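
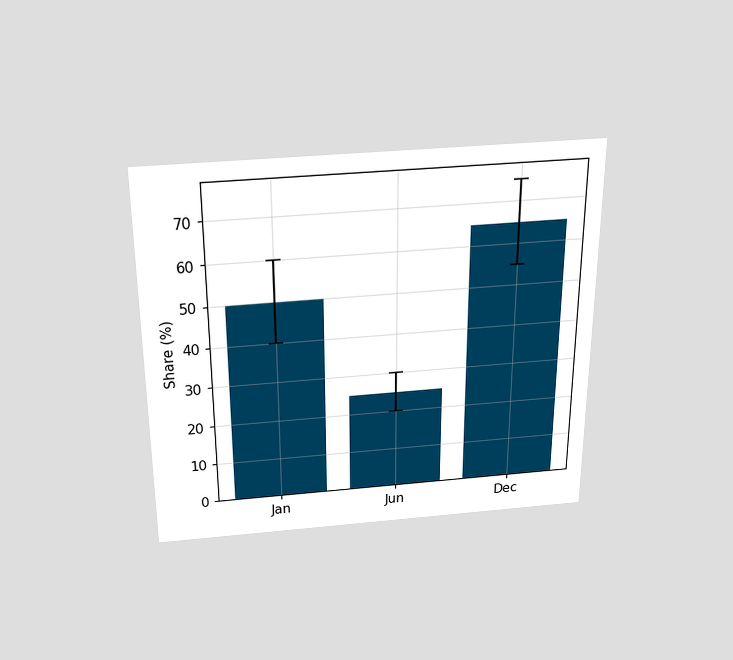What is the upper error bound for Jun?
The chart is viewed slightly from above. The Jun bar's upper whisker reaches 30%.

30%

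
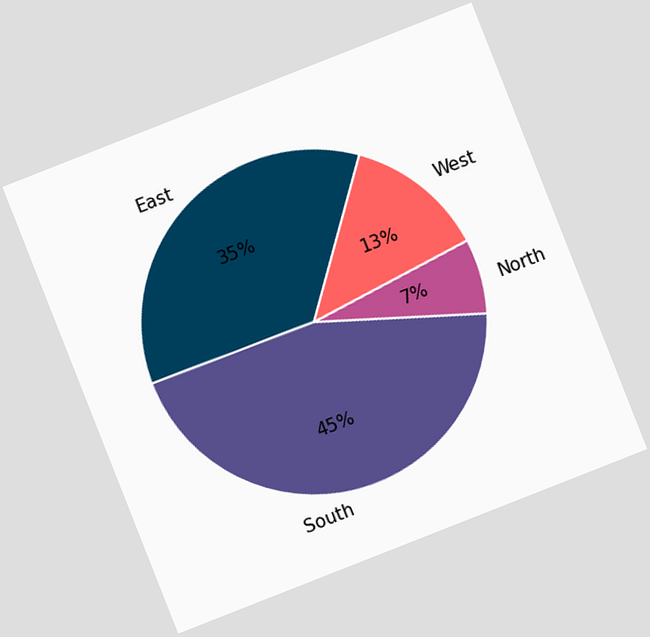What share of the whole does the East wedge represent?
35%

The chart is tilted about 21° counter-clockwise. The East slice takes up 35% of the pie.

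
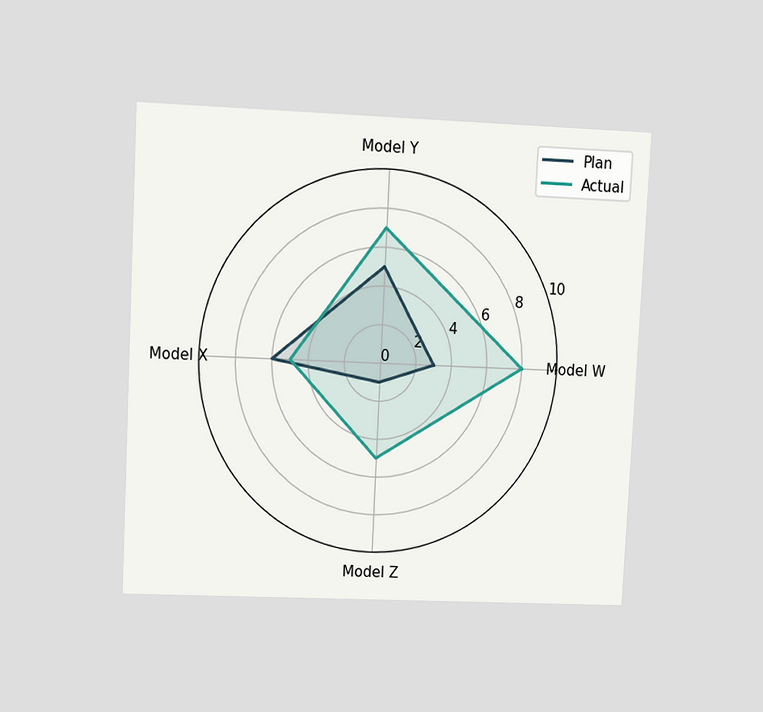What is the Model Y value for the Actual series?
The chart is tilted about 3° clockwise and viewed at a slight angle. On the Model Y axis, Actual reaches 7.

7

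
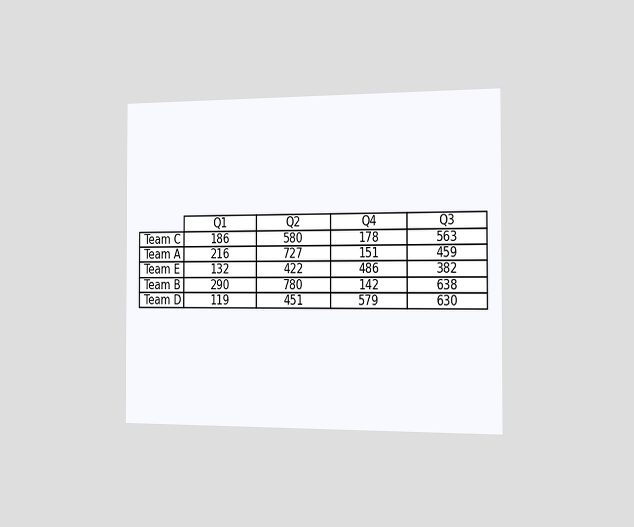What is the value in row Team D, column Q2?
The chart is viewed slightly from the right. The (Team D, Q2) cell reads 451.

451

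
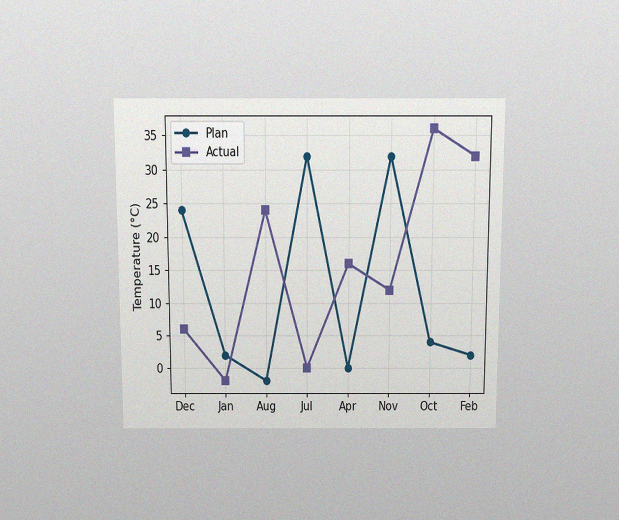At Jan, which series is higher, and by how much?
The chart is viewed slightly from above, with some photo noise. At Jan, Plan sits above the other line by 4°C.

Plan, by 4°C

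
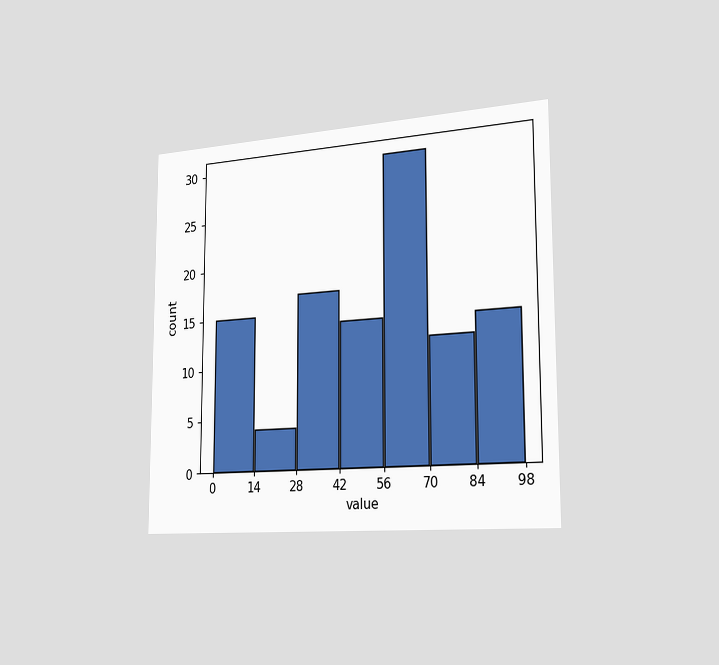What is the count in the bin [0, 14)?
The chart is viewed slightly from the right. The [0, 14) bin has height 15.

15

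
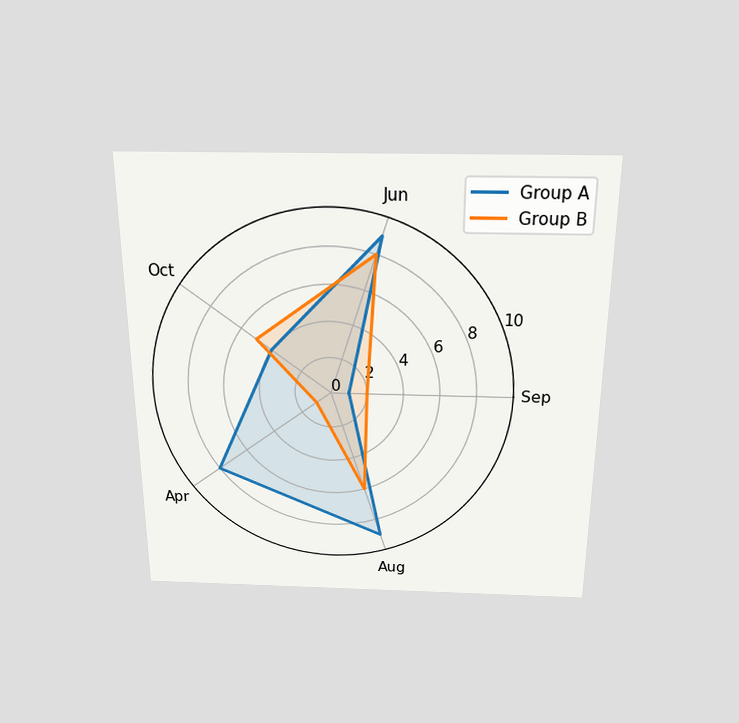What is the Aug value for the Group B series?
The chart is viewed slightly from above. On the Aug axis, Group B reaches 6.

6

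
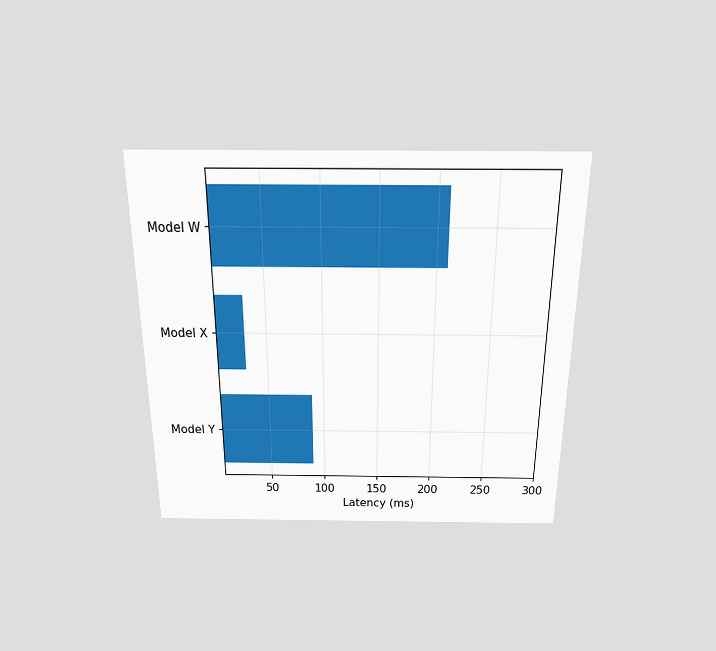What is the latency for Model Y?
90ms

The chart is viewed slightly from above. Reading along the chart's x-axis, the Model Y bar reaches 90ms.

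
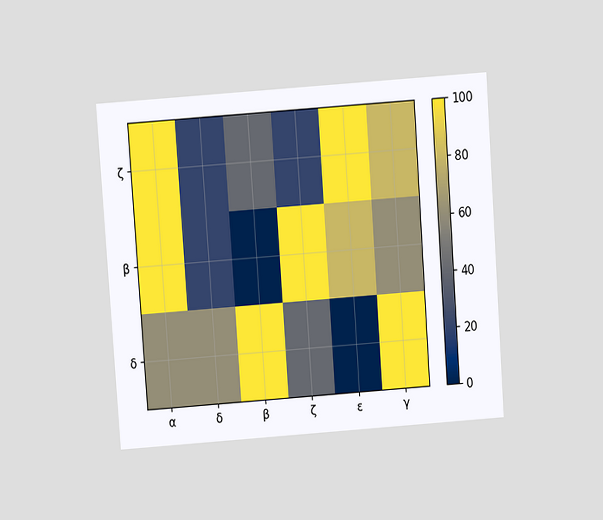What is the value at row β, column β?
0

The chart is tilted about 4° counter-clockwise and viewed slightly from above. Matching cell (β, β) against the colorbar gives 0.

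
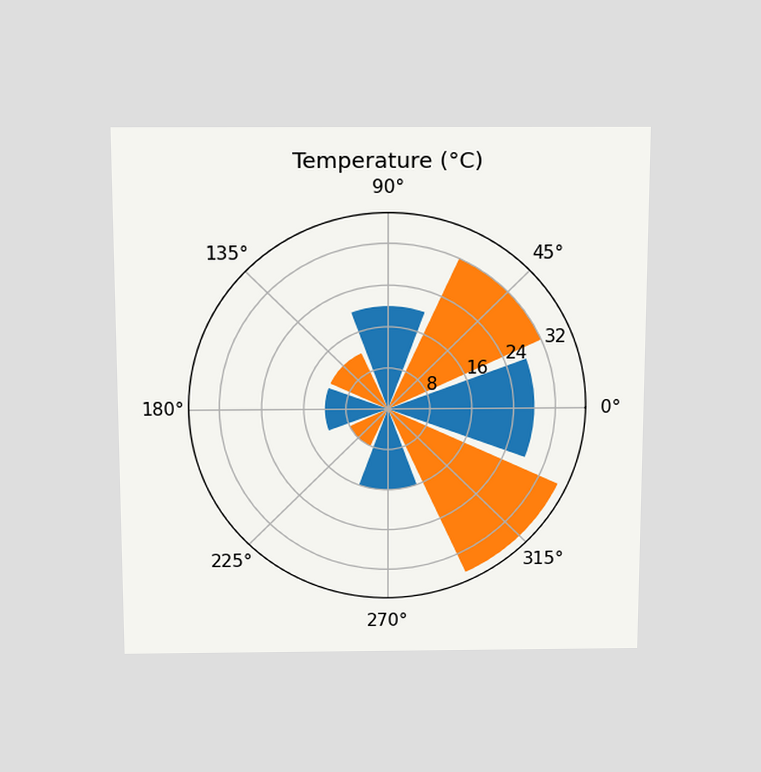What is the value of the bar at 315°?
The chart is viewed slightly from above. The bar at 315° reaches 36°C on the radial axis.

36°C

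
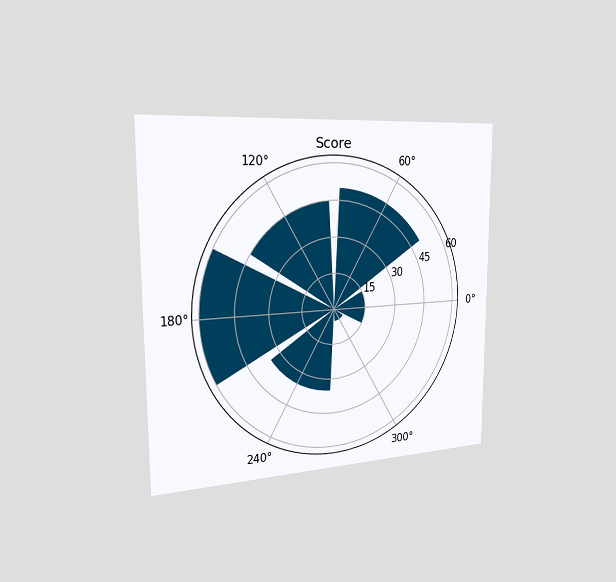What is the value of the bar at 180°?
60

The chart is viewed slightly from the left. The bar at 180° reaches 60 on the radial axis.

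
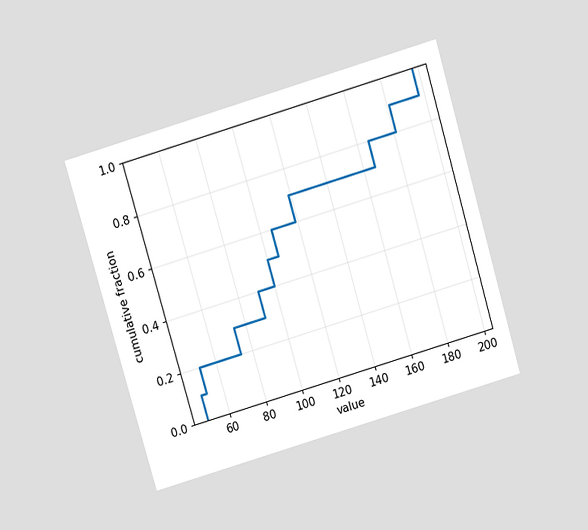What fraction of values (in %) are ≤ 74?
30%

The chart is tilted about 16° counter-clockwise and viewed slightly from above. At x=74 the ECDF step is at 30%.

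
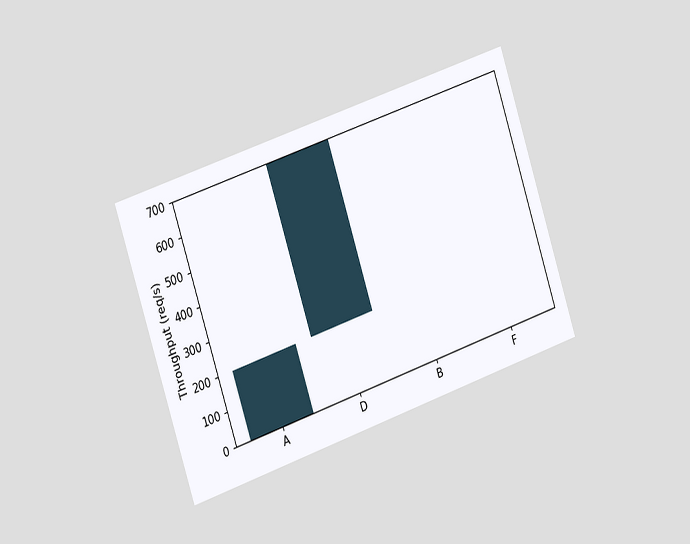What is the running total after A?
The chart is tilted about 18° counter-clockwise and viewed slightly from the left. After A the running total reaches 200req/s.

200req/s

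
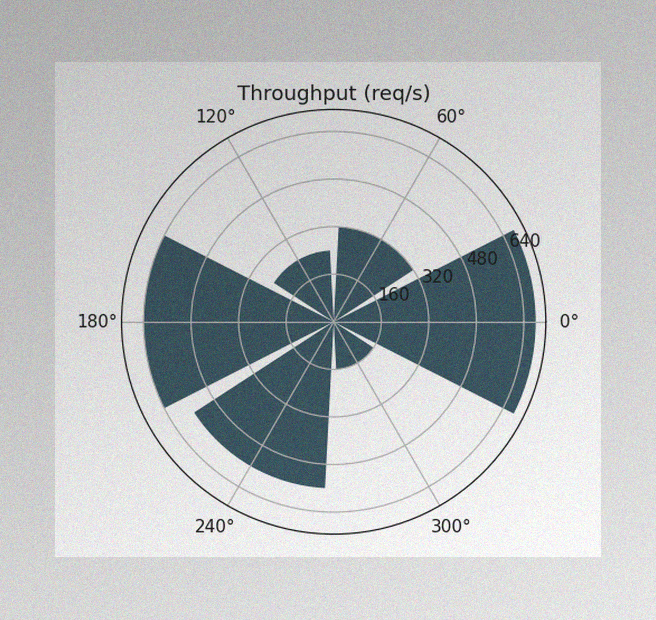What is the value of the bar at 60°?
320req/s

The image has some photo noise and uneven lighting. The bar at 60° reaches 320req/s on the radial axis.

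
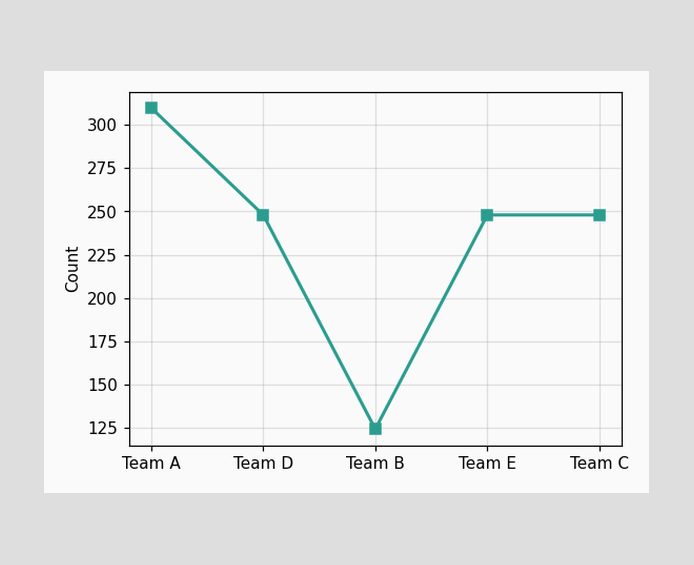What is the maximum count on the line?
310

The highest point is at Team A, and reading across to the y-axis gives 310.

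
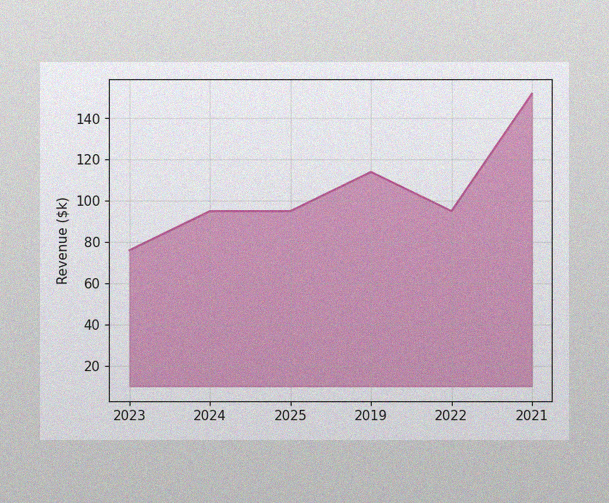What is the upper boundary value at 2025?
$95k

The image has some photo noise and uneven lighting. At 2025 the upper boundary is at $95k.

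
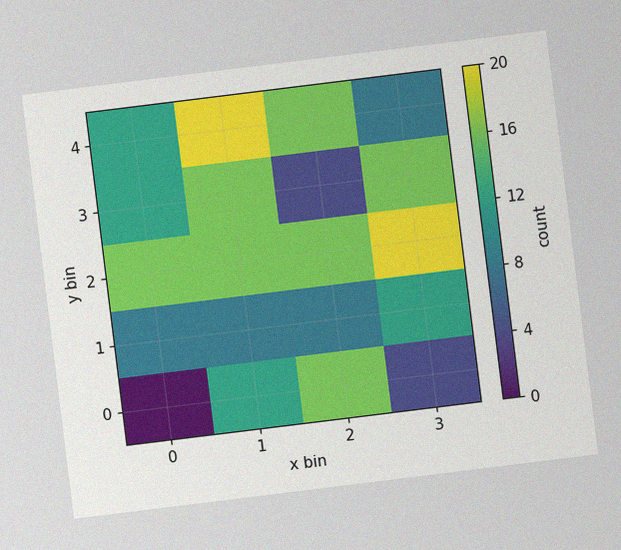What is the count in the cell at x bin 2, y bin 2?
16

The chart is tilted about 7° counter-clockwise, with some photo noise. Matching the cell (2, 2) against the colorbar gives 16.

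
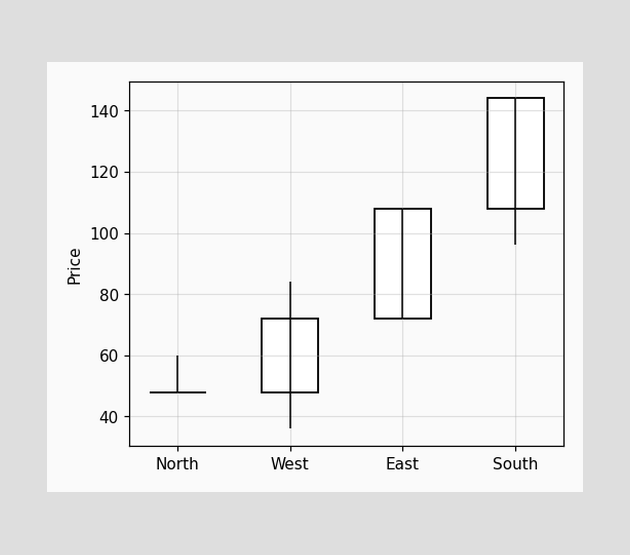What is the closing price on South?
144

The South candle closes at 144.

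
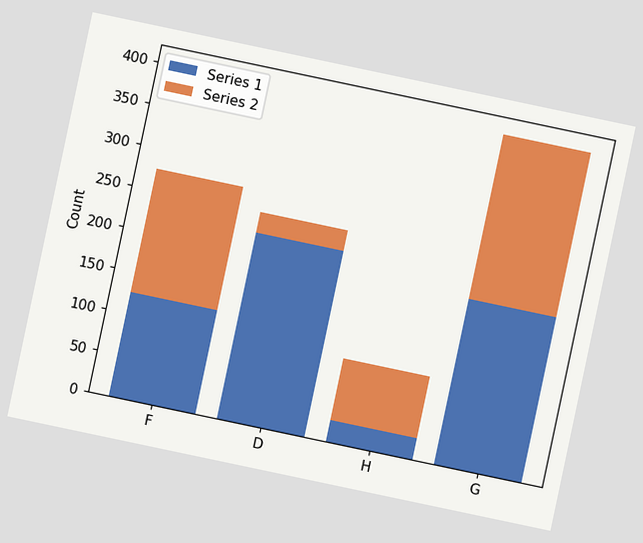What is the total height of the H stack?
100

The chart is tilted about 12° clockwise. The H stack's top reaches 100 on the y-axis.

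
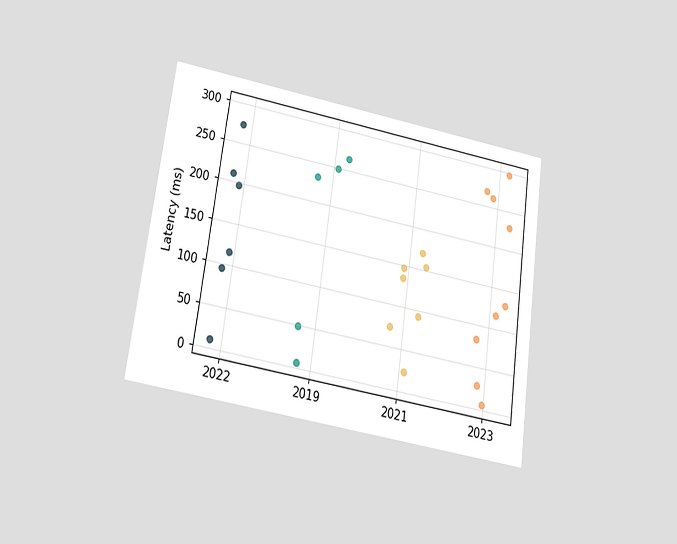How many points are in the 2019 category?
5

The chart is tilted about 8° clockwise and viewed slightly from below. Counting the markers in the 2019 column gives 5.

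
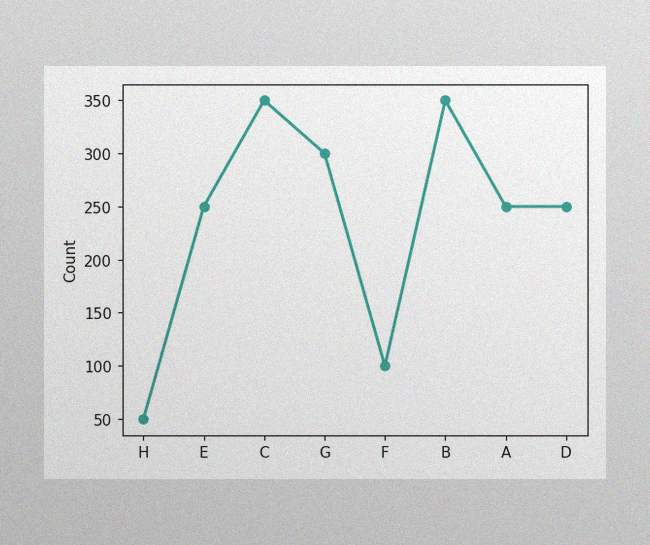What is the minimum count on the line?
50

The image has some photo noise and uneven lighting. The lowest point is at H, and reading across to the y-axis gives 50.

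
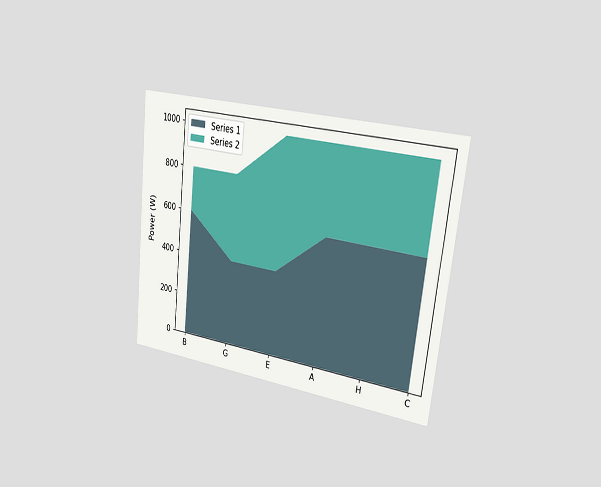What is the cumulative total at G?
The chart is tilted about 6° clockwise and viewed slightly from the right. The stacked total at G reaches 800W.

800W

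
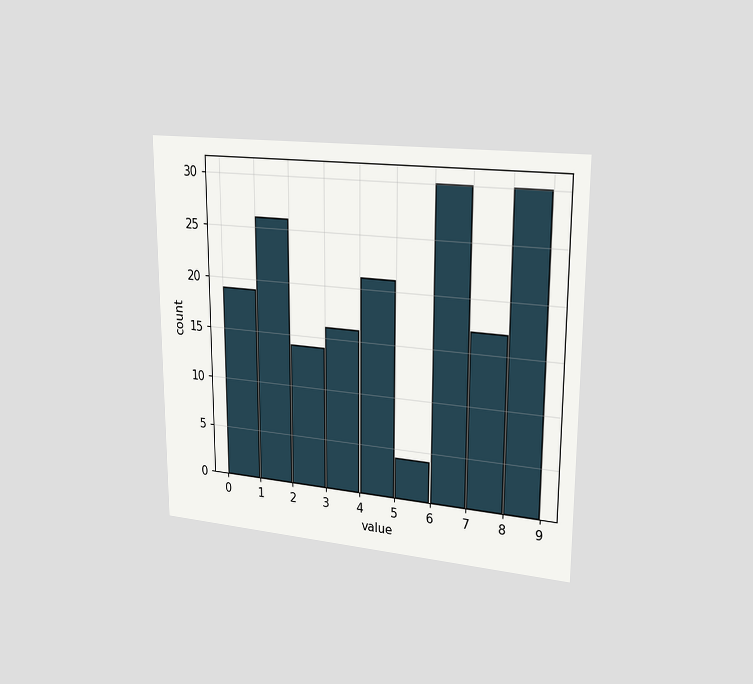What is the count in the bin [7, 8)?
The chart is viewed slightly from the right. The [7, 8) bin has height 17.

17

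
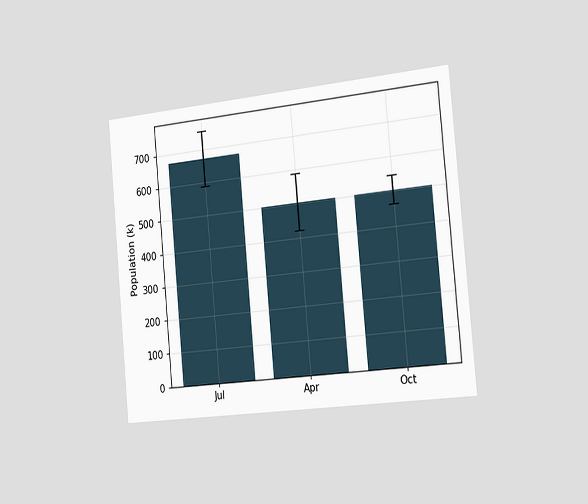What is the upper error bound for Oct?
The chart is tilted about 5° counter-clockwise and viewed slightly from the right. The Oct bar's upper whisker reaches 546k.

546k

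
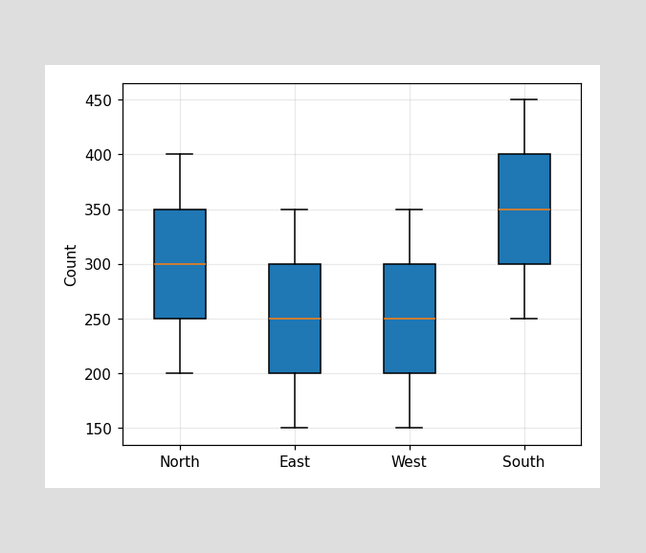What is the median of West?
The median line in the West box sits at 250.

250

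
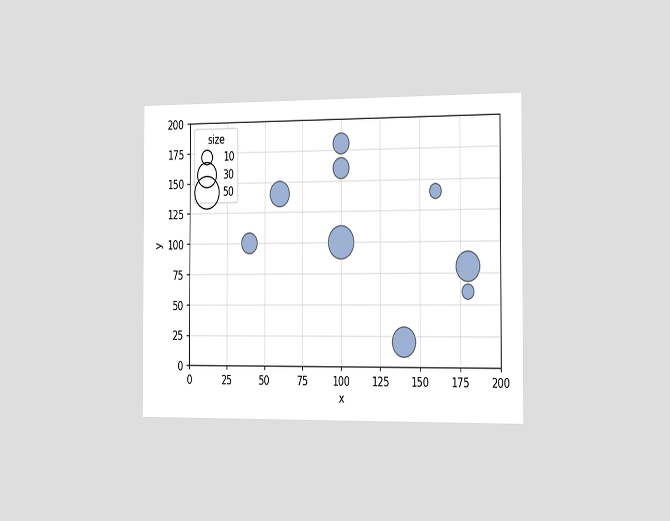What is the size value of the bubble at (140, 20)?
The chart is viewed slightly from the right. Matching the bubble at (140, 20) against the size legend gives 40.

40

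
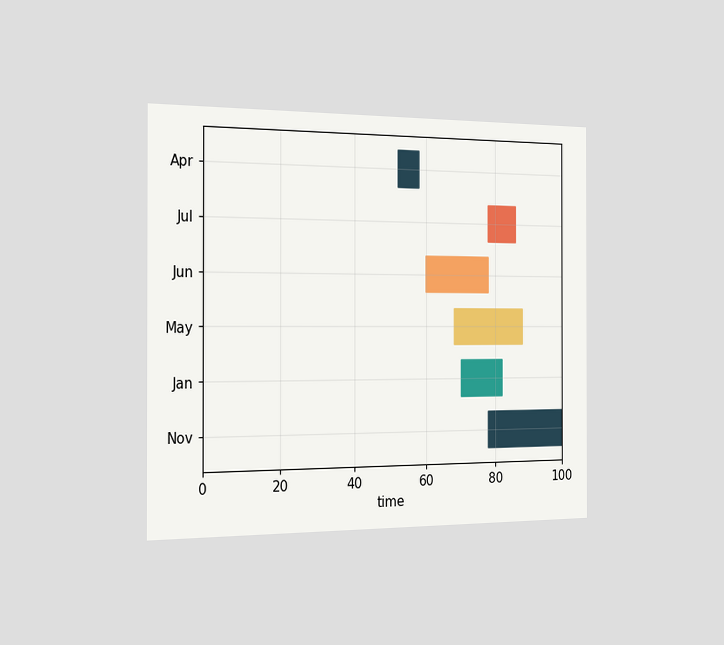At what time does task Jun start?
The chart is viewed slightly from the left. The Jun bar begins at t=60.

60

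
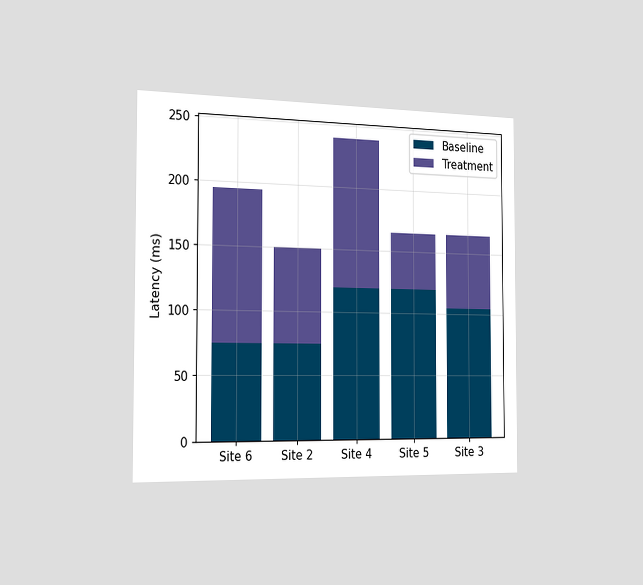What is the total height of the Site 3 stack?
165ms

The chart is viewed slightly from the left. The Site 3 stack's top reaches 165ms on the y-axis.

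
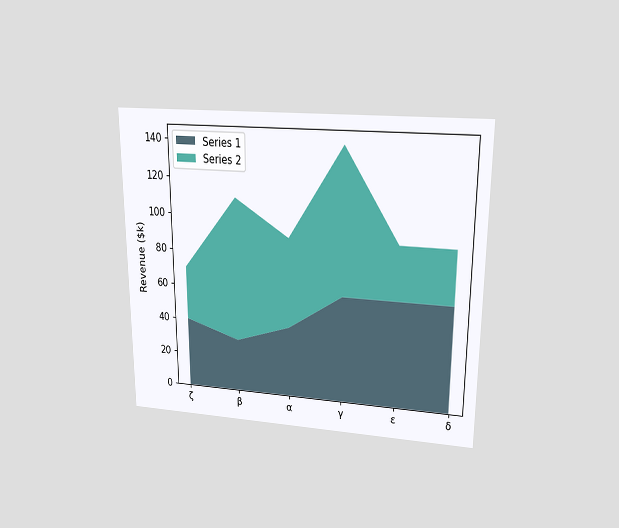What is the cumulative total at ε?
The chart is viewed at a slight angle. The stacked total at ε reaches $90k.

$90k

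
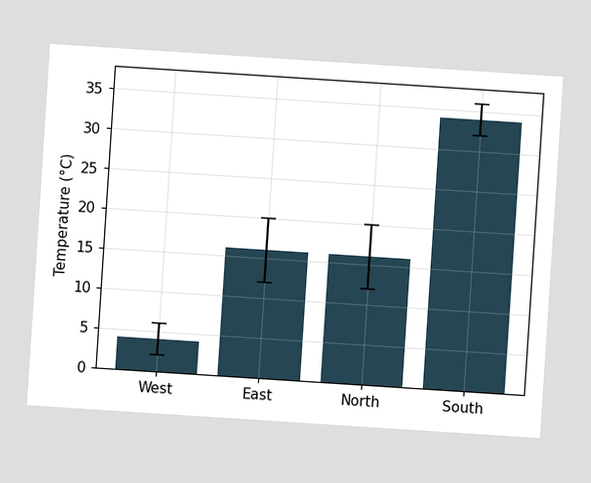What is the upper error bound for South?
36°C

The chart is tilted about 4° clockwise. The South bar's upper whisker reaches 36°C.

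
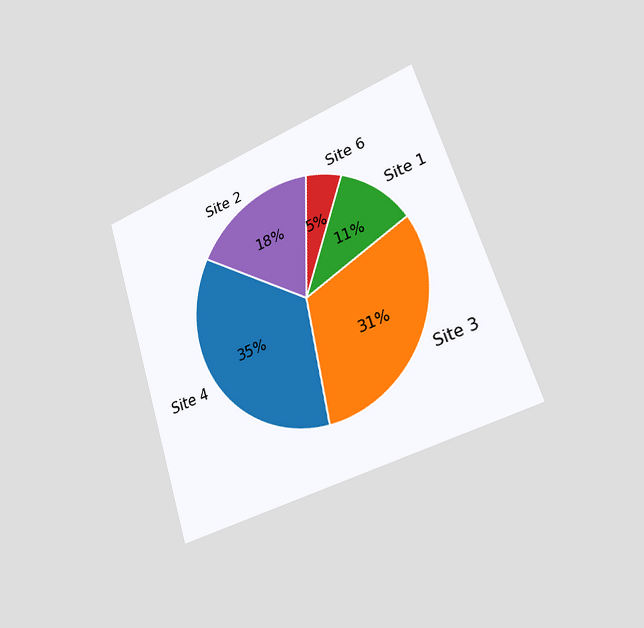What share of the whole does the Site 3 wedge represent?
31%

The chart is tilted about 18° counter-clockwise and viewed slightly from the right. The Site 3 slice takes up 31% of the pie.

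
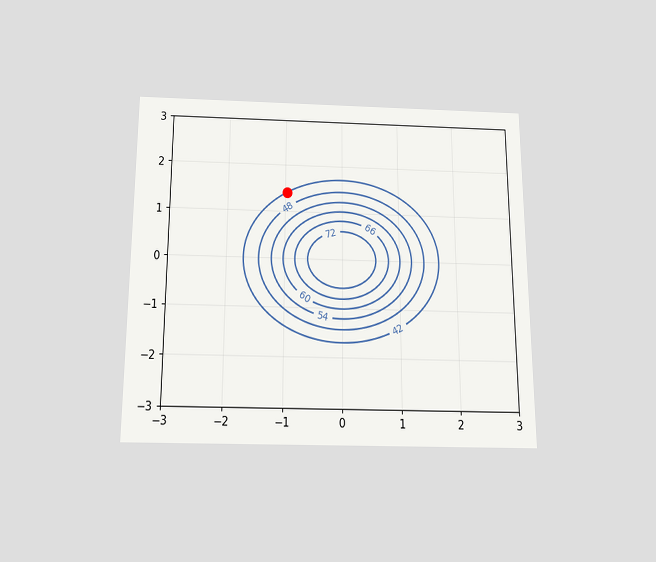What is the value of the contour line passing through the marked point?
The chart is viewed slightly from below. The marked point sits on the contour labelled 42.

42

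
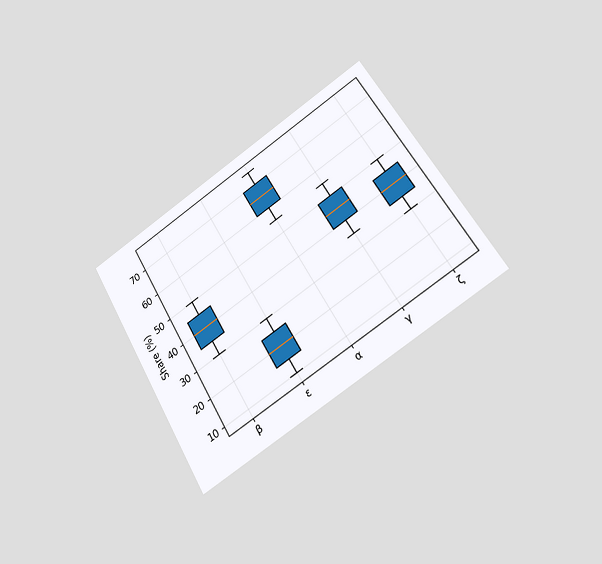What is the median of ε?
20%

The chart is tilted about 31° counter-clockwise and viewed at a slight angle. The median line in the ε box sits at 20%.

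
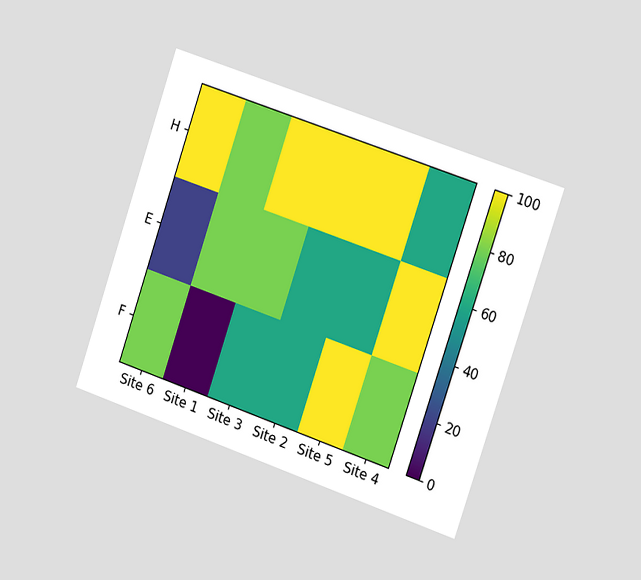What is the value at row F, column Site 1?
0

The chart is tilted about 19° clockwise and viewed slightly from the right. Matching cell (F, Site 1) against the colorbar gives 0.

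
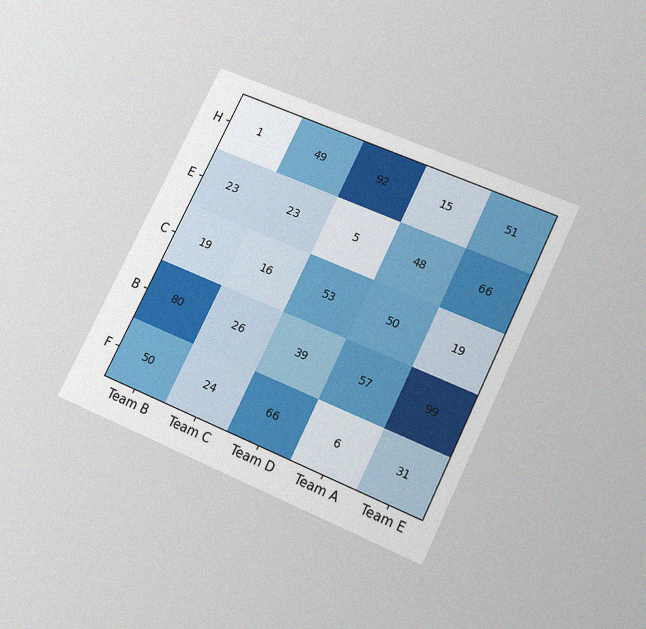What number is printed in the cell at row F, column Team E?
The chart is tilted about 26° clockwise and viewed slightly from below, with some photo noise. The (F, Team E) cell reads 31.

31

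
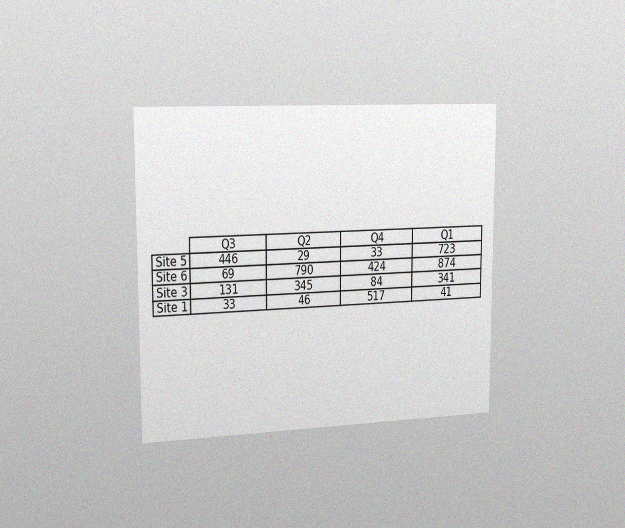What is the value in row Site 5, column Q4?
The chart is viewed slightly from the left, with some photo noise. The (Site 5, Q4) cell reads 33.

33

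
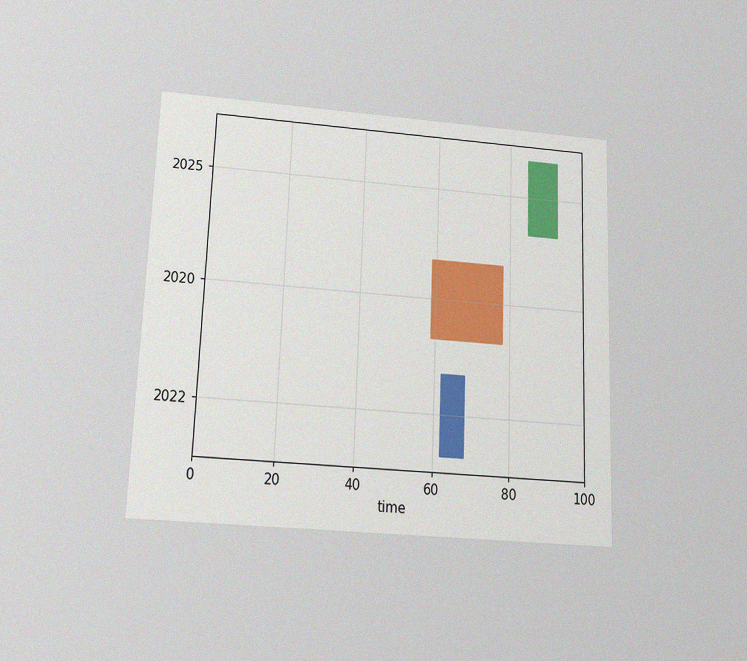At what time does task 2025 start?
The chart is tilted about 2° clockwise and viewed slightly from below, with some photo noise. The 2025 bar begins at t=85.

85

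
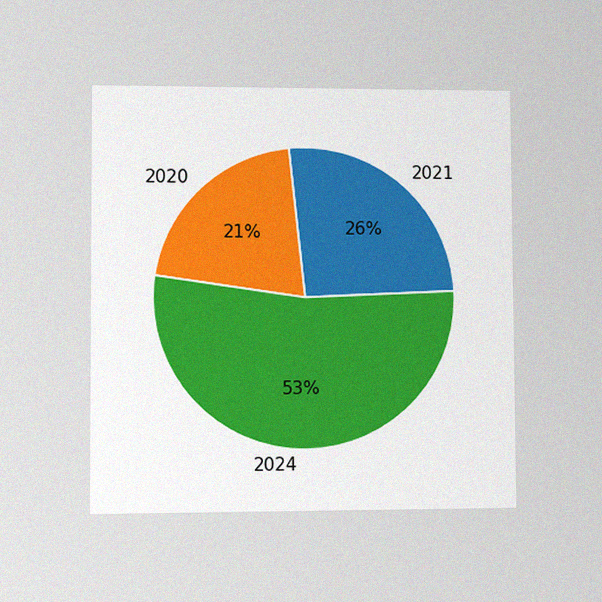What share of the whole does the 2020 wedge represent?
The chart is viewed at a slight angle, with some photo noise. The 2020 slice takes up 21% of the pie.

21%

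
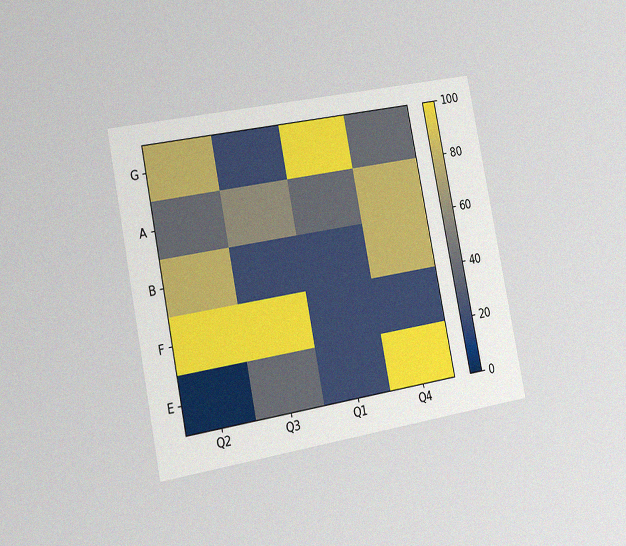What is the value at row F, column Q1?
The chart is tilted about 11° counter-clockwise and viewed slightly from the left, with some photo noise. Matching cell (F, Q1) against the colorbar gives 20.

20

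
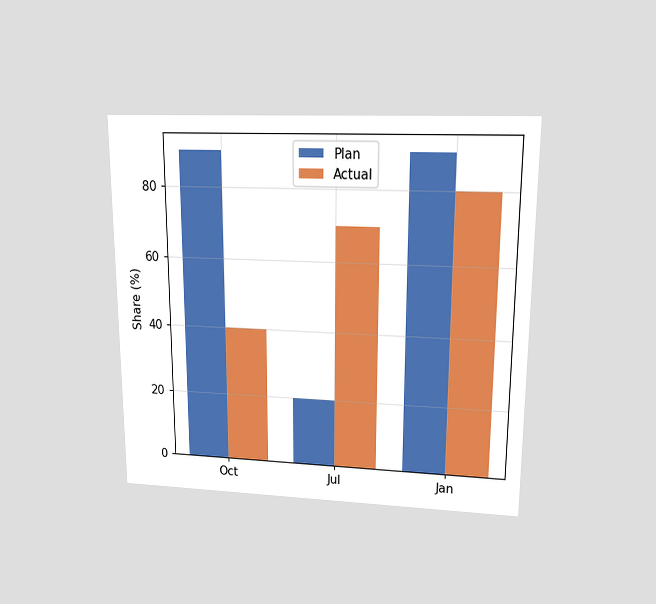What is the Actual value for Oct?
40%

The chart is viewed at a slight angle. The Actual bar at Oct reaches 40% on the y-axis.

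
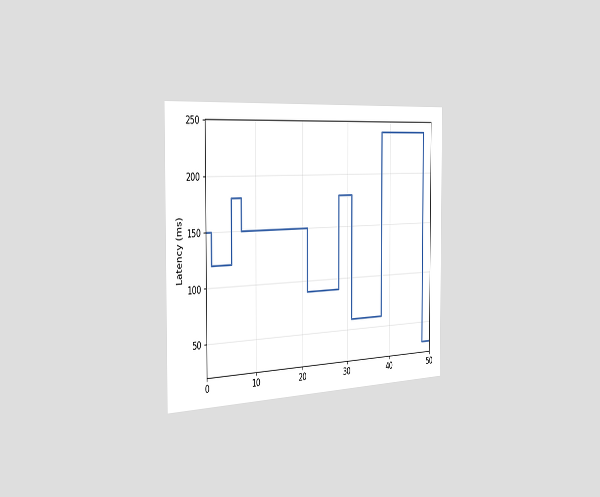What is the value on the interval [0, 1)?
150ms

The chart is viewed slightly from the left. On [0, 1) the step sits at 150ms.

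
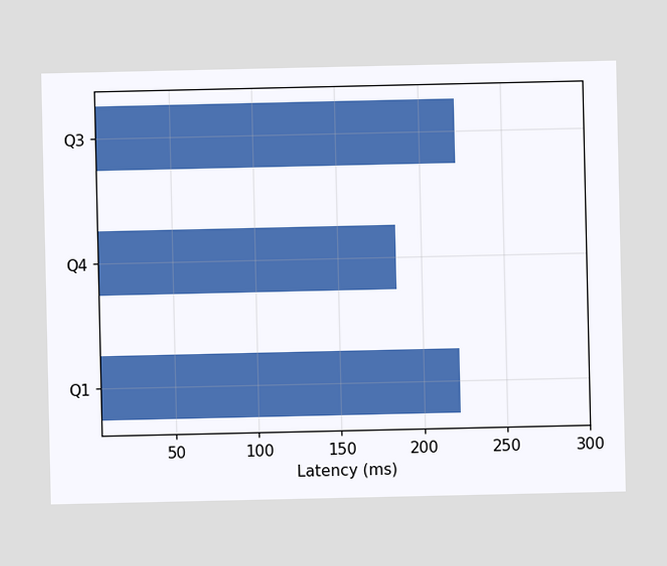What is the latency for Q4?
Reading along the chart's x-axis, the Q4 bar reaches 185ms.

185ms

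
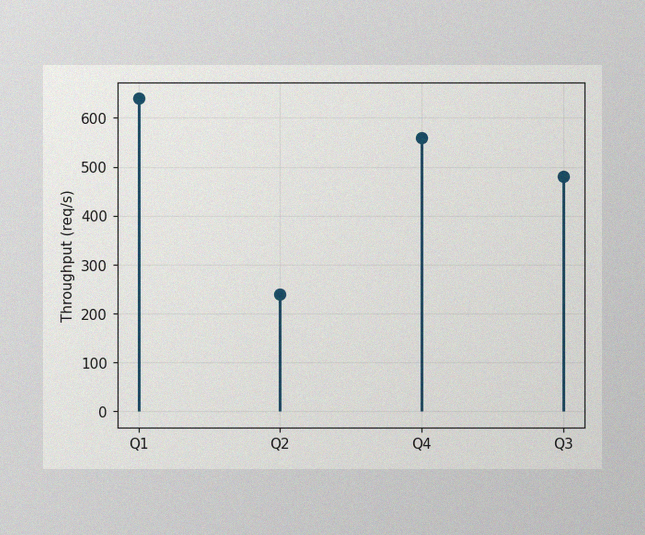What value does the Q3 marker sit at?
480req/s

The image has some photo noise and uneven lighting. The Q3 marker sits at 480req/s.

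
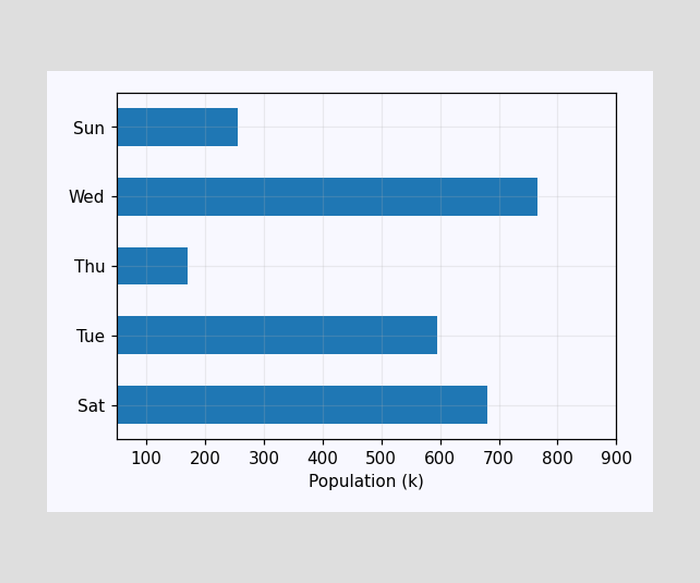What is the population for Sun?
255k

Reading along the chart's x-axis, the Sun bar reaches 255k.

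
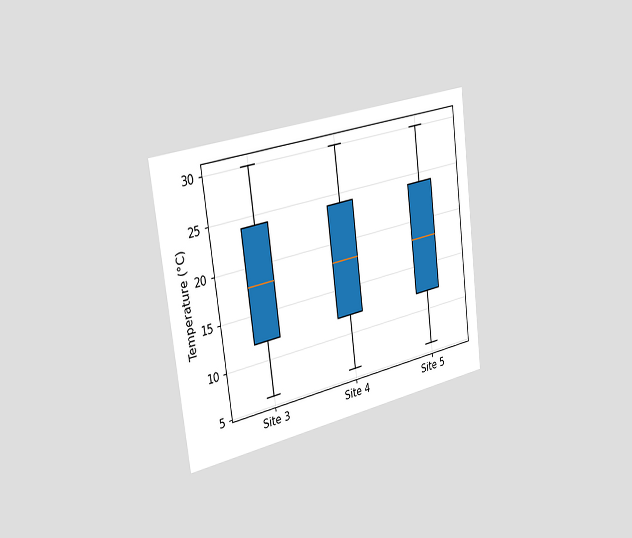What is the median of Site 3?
The chart is tilted about 7° counter-clockwise and viewed slightly from the left. The median line in the Site 3 box sits at 18°C.

18°C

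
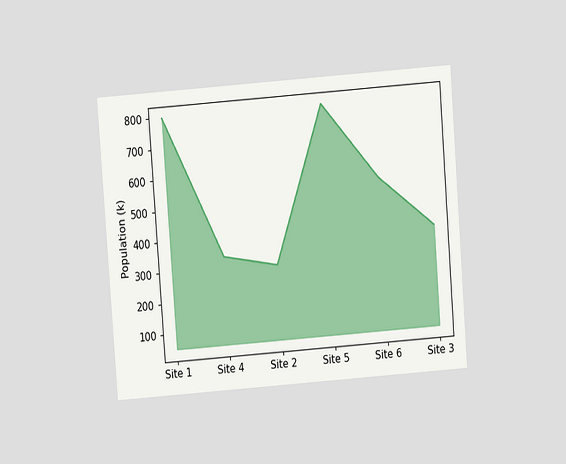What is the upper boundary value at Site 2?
The chart is tilted about 4° counter-clockwise and viewed slightly from above. At Site 2 the upper boundary is at 294k.

294k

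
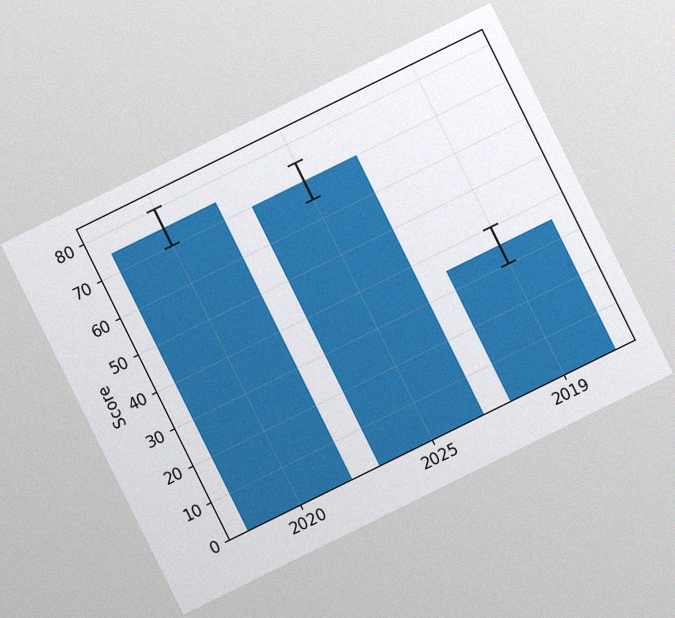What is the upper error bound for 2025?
75

The chart is tilted about 26° counter-clockwise, with some photo noise. The 2025 bar's upper whisker reaches 75.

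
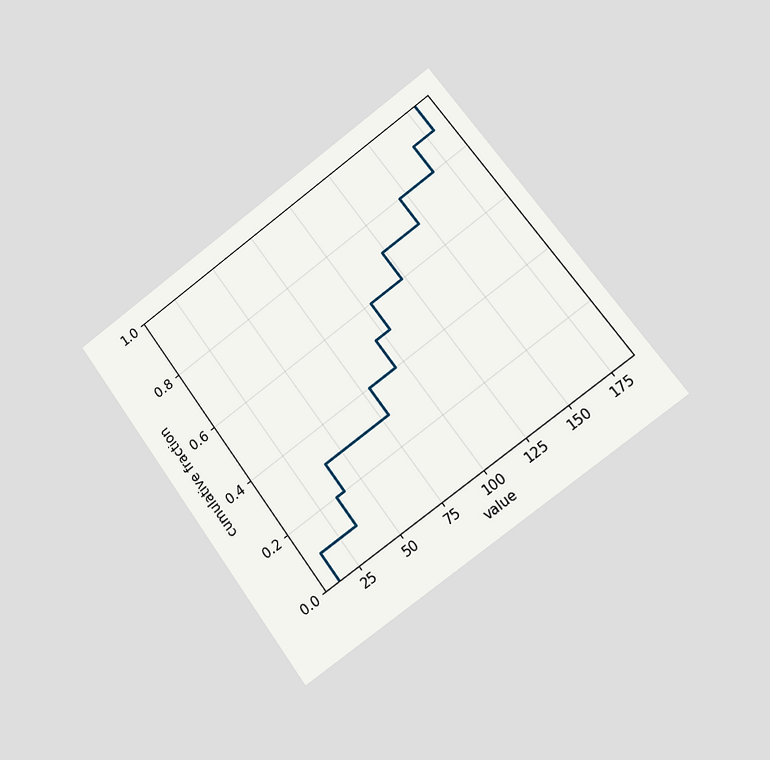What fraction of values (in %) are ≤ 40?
30%

The chart is tilted about 36° counter-clockwise and viewed slightly from the right. At x=40 the ECDF step is at 30%.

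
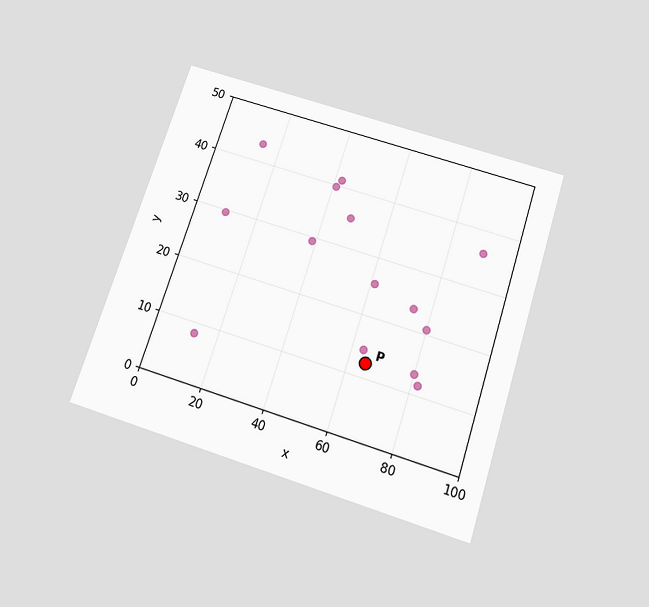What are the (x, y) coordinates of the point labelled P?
(65, 12.5)

The chart is tilted about 18° clockwise and viewed slightly from below. Following the gridlines from P to each axis, P sits at (65, 12.5).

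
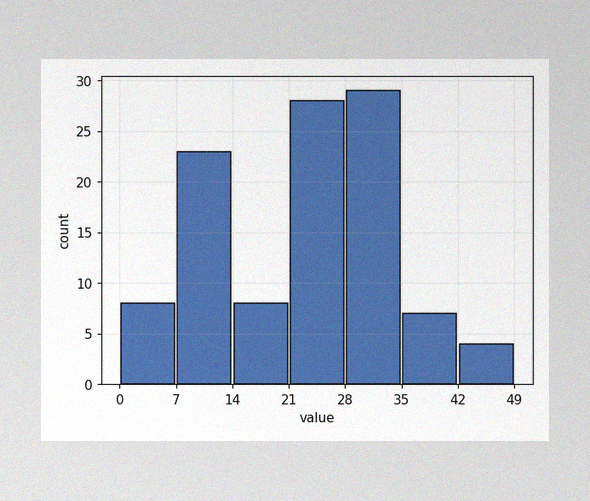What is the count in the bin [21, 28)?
The image has some photo noise and uneven lighting. The [21, 28) bin has height 28.

28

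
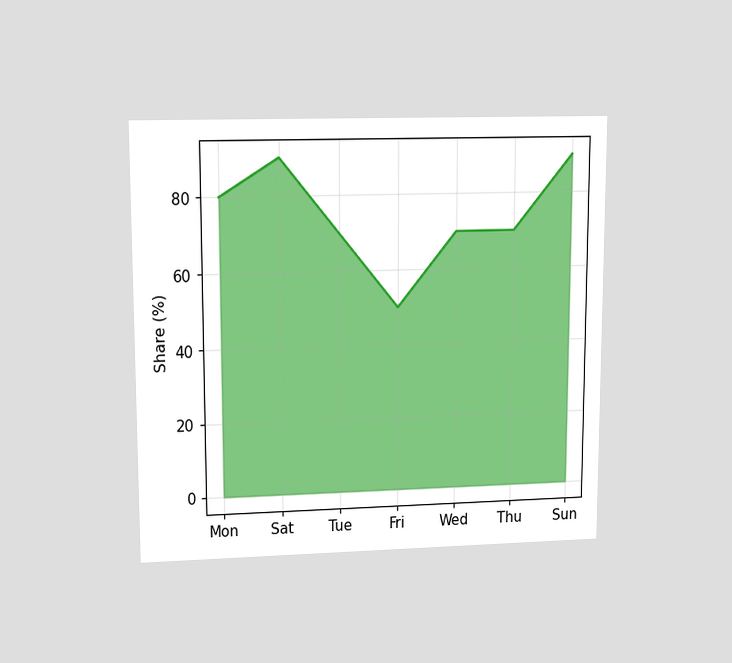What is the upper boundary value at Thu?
The chart is viewed at a slight angle. At Thu the upper boundary is at 70%.

70%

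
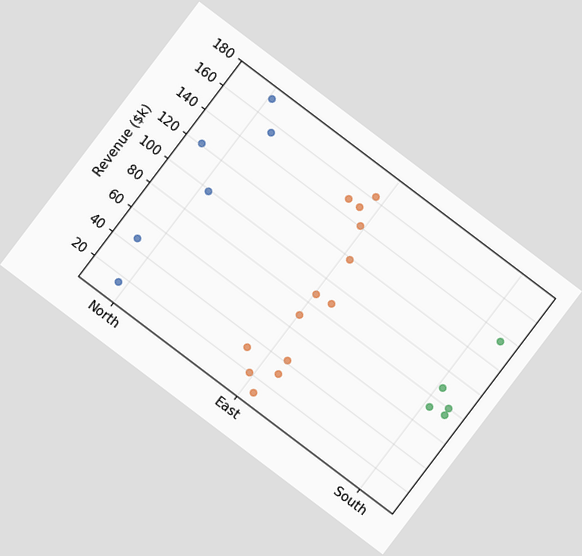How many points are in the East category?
13

The chart is tilted about 37° clockwise. Counting the markers in the East column gives 13.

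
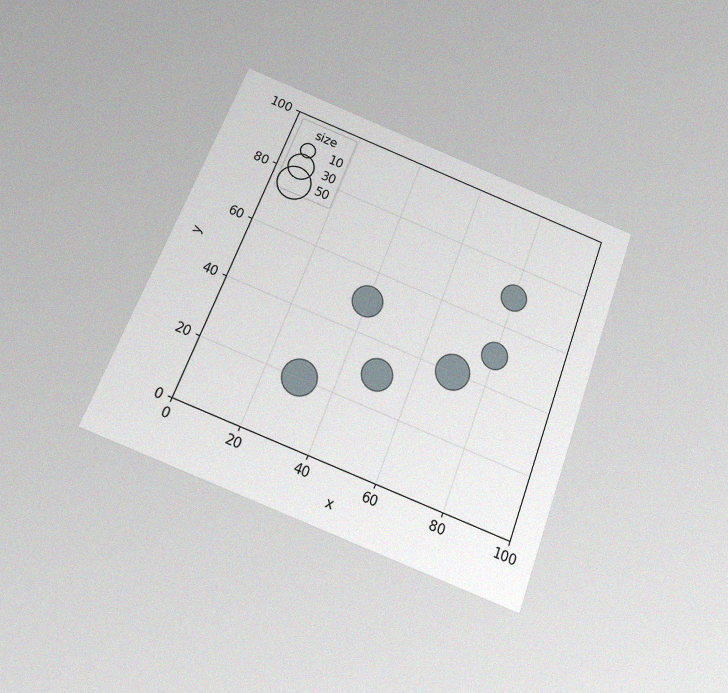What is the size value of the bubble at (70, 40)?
The chart is tilted about 21° clockwise and viewed slightly from below, with some photo noise. Matching the bubble at (70, 40) against the size legend gives 50.

50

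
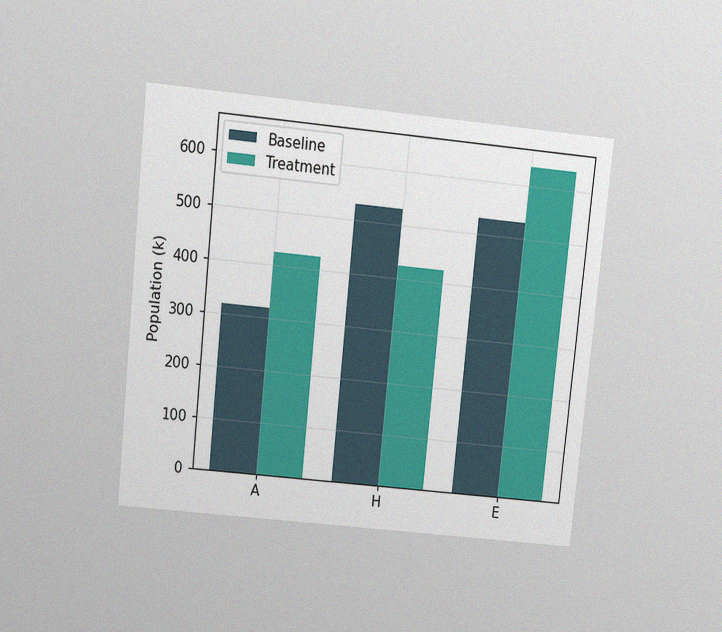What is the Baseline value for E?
The chart is tilted about 6° clockwise and viewed slightly from above, with some photo noise. The Baseline bar at E reaches 530k on the y-axis.

530k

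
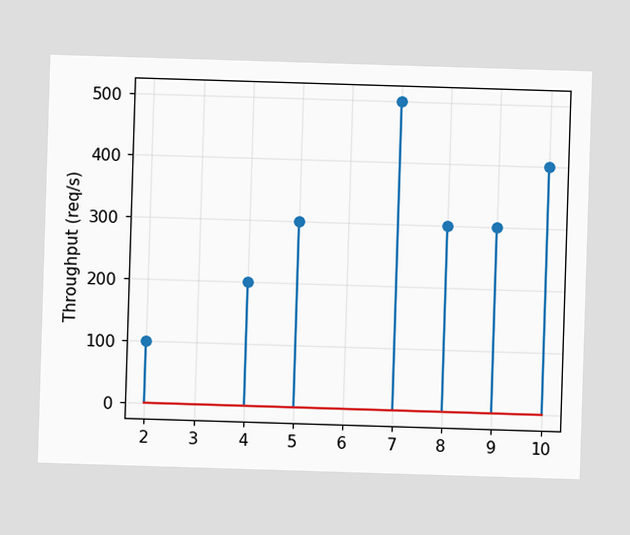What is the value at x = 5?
300req/s

The stem at x=5 reaches 300req/s.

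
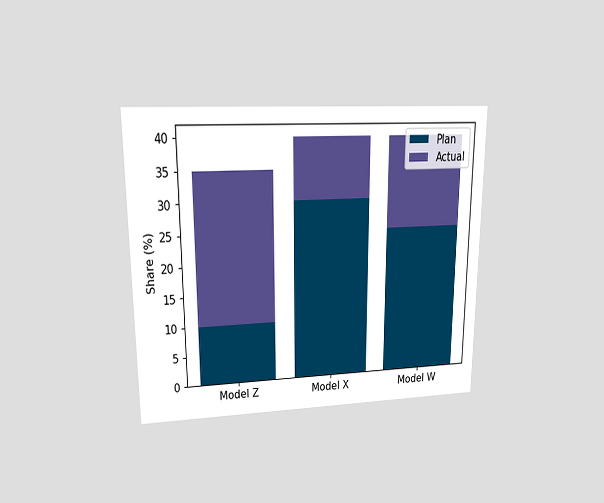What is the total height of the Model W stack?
40%

The chart is viewed at a slight angle. The Model W stack's top reaches 40% on the y-axis.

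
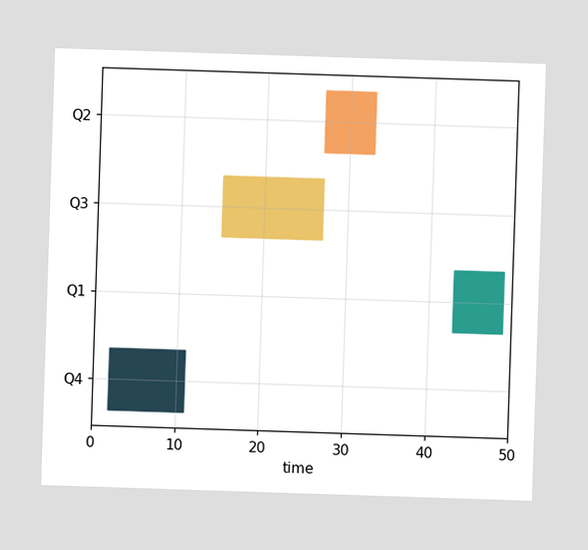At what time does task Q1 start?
43

The Q1 bar begins at t=43.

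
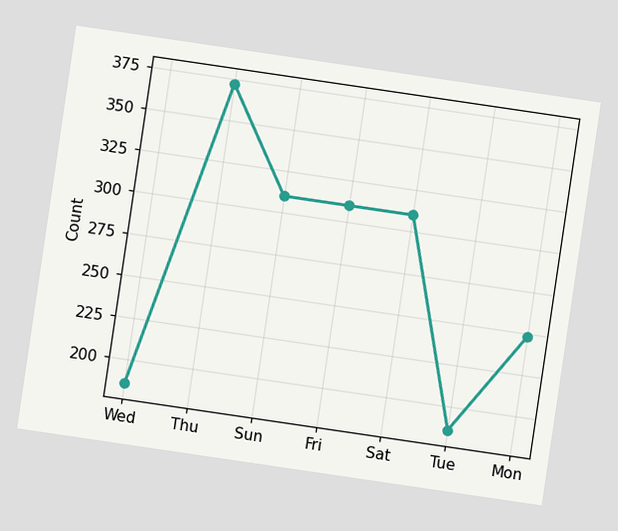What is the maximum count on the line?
372

The chart is tilted about 8° clockwise. The highest point is at Thu, and reading across to the y-axis gives 372.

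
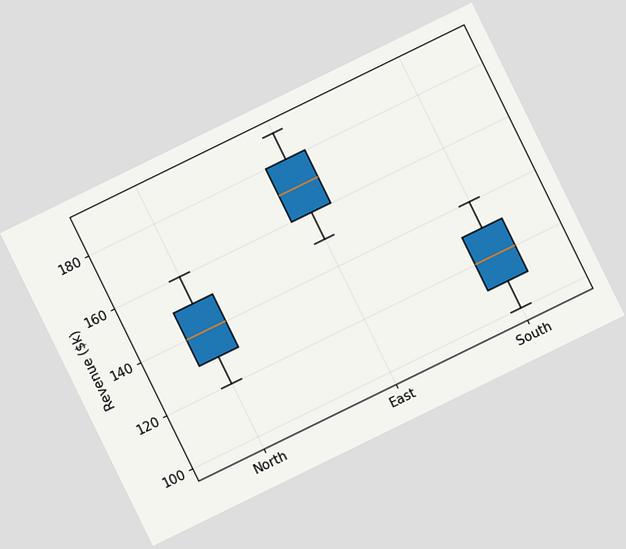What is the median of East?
$170k

The chart is tilted about 26° counter-clockwise. The median line in the East box sits at $170k.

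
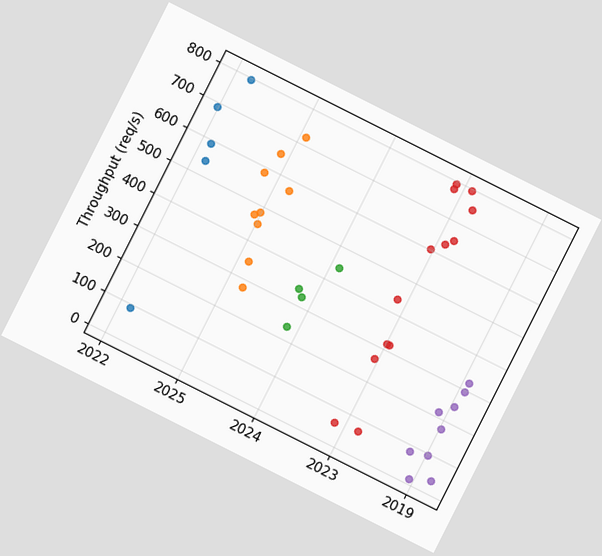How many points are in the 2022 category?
5

The chart is tilted about 27° clockwise. Counting the markers in the 2022 column gives 5.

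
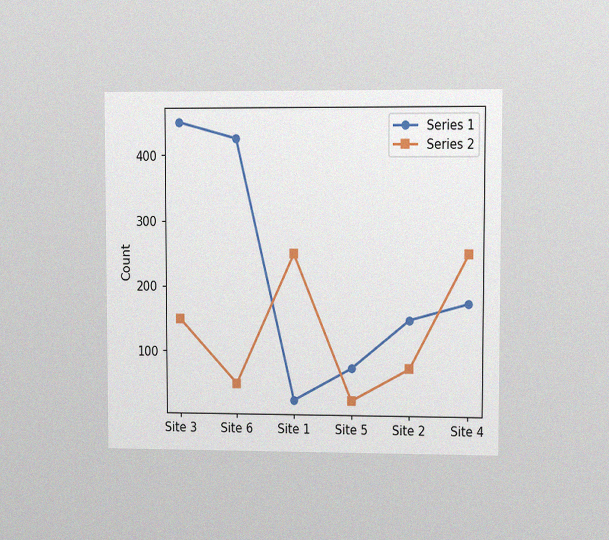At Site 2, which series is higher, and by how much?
The chart is viewed at a slight angle, with some photo noise. At Site 2, Series 1 sits above the other line by 75.

Series 1, by 75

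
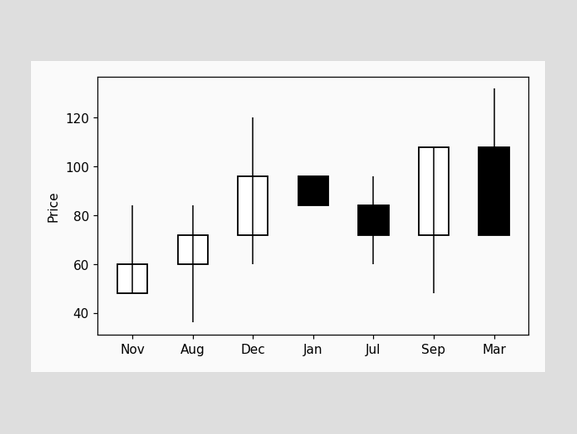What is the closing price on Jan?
The Jan candle closes at 84.

84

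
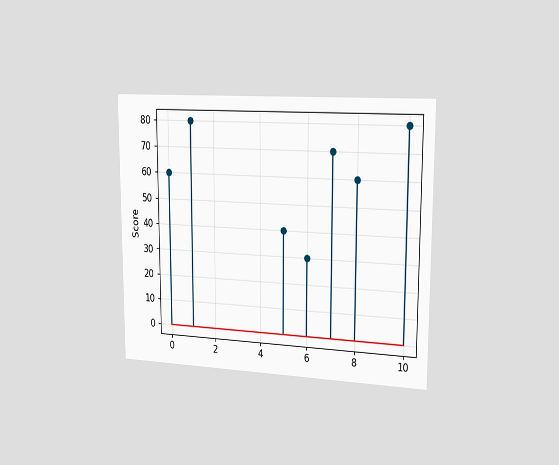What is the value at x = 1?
80

The chart is viewed slightly from the right. The stem at x=1 reaches 80.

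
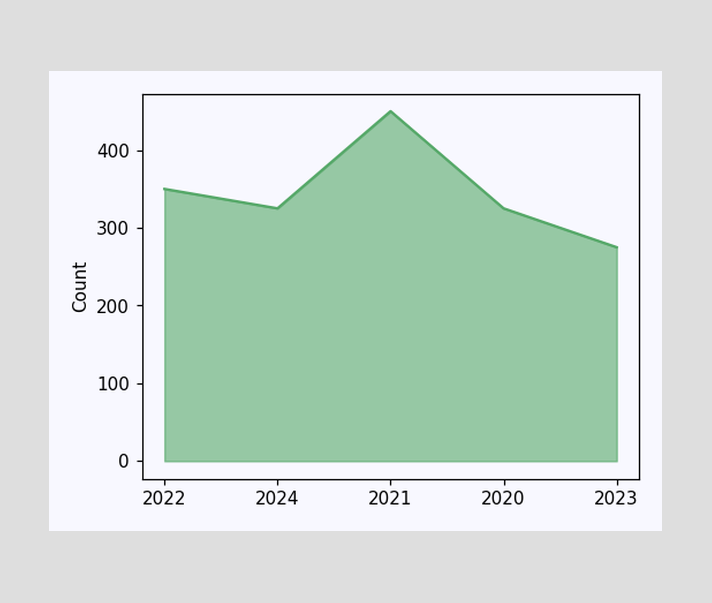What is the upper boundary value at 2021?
450

At 2021 the upper boundary is at 450.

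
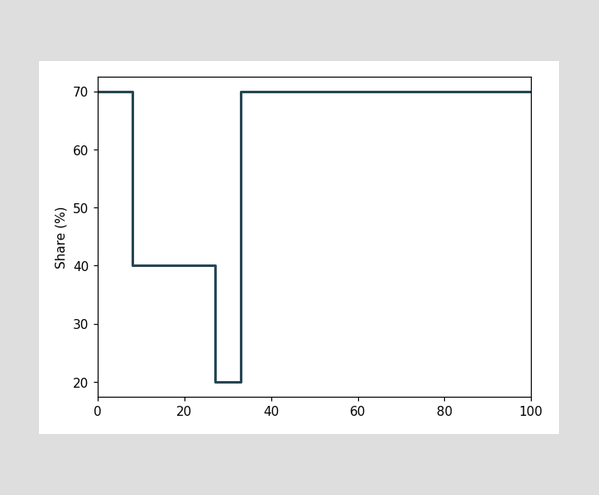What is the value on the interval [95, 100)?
On [95, 100) the step sits at 70%.

70%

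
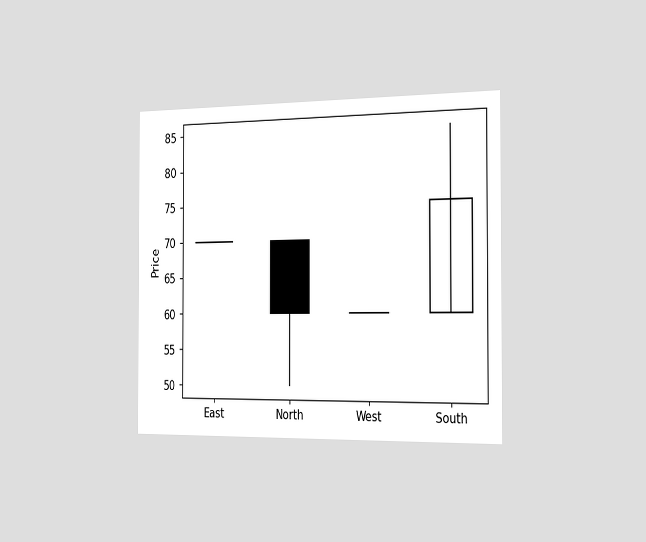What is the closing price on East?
The chart is viewed slightly from the right. The East candle closes at 70.

70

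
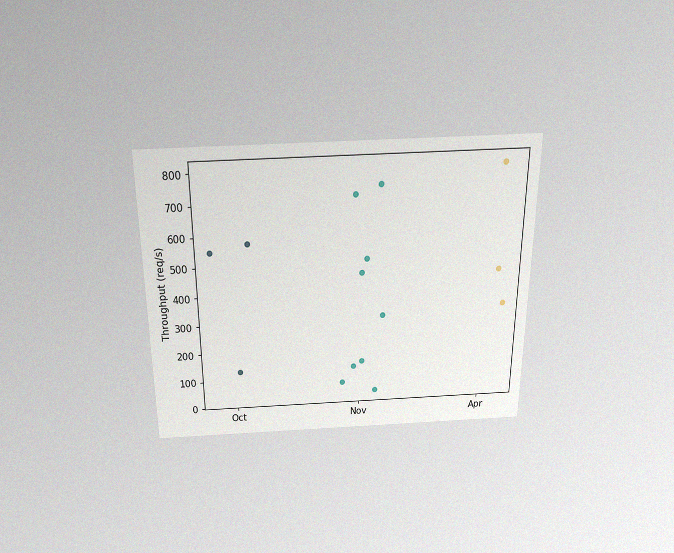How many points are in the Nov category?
The chart is viewed slightly from above, with some photo noise. Counting the markers in the Nov column gives 9.

9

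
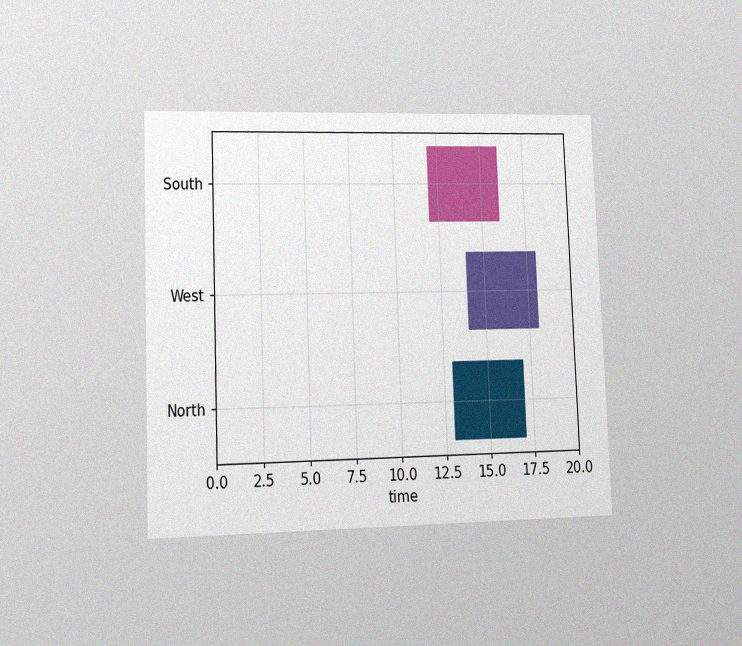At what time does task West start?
The chart is tilted about 2° counter-clockwise and viewed at a slight angle, with some photo noise. The West bar begins at t=14.

14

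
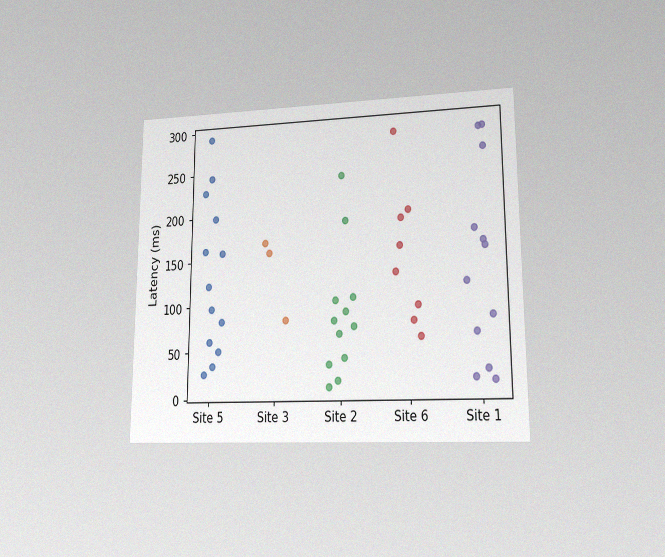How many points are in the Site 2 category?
The chart is viewed at a slight angle, with some photo noise. Counting the markers in the Site 2 column gives 12.

12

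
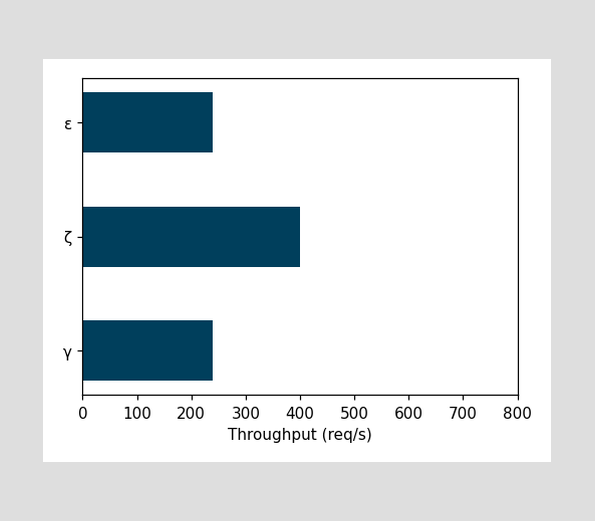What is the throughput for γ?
Reading along the chart's x-axis, the γ bar reaches 240req/s.

240req/s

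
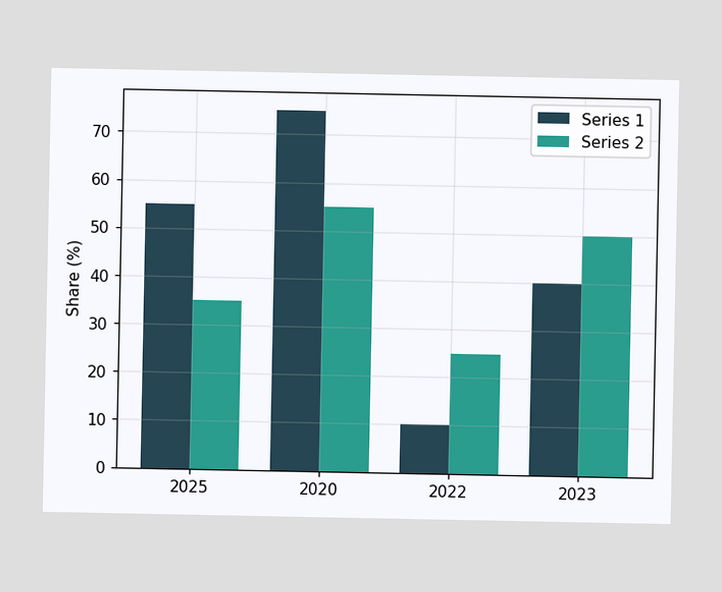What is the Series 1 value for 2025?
The Series 1 bar at 2025 reaches 55% on the y-axis.

55%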